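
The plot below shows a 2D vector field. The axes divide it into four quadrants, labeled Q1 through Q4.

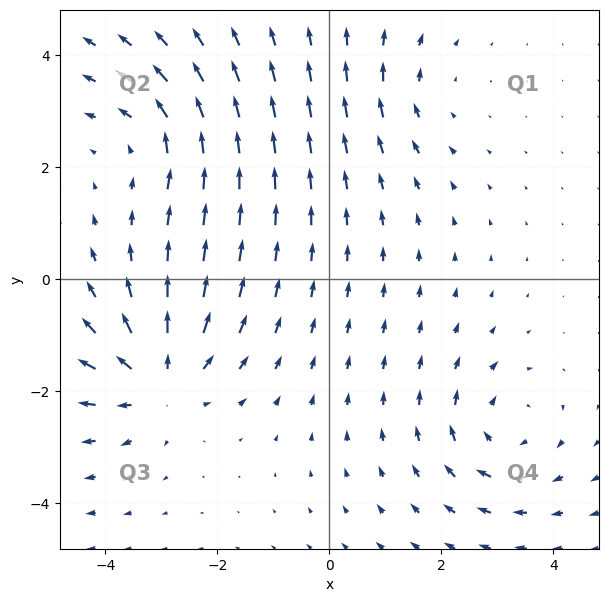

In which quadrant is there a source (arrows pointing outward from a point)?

The source sits at approximately (-3.0, -1.8), which lies in quadrant Q3. The divergence there is about +5, positive as expected for a source.

Q3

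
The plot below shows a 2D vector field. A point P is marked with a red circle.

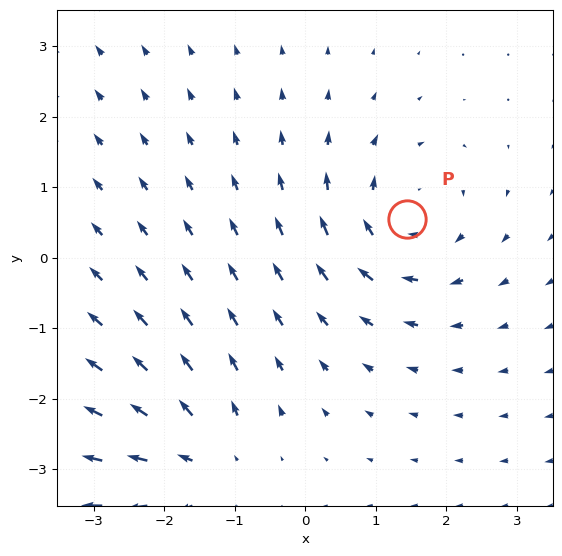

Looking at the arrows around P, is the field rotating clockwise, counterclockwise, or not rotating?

clockwise

Near P at (1.4, 0.5) the arrows circulate clockwise. The curl (z-component) there is about -4; negative curl means clockwise rotation.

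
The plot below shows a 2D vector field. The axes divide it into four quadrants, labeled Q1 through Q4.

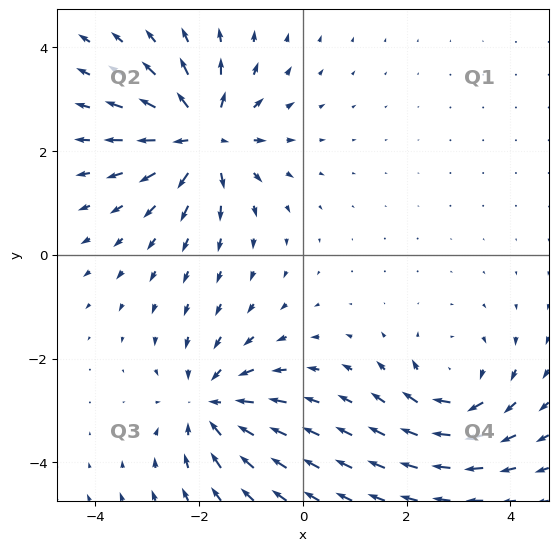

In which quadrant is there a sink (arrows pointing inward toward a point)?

Q3

The sink sits at approximately (-1.8, -2.9), which lies in quadrant Q3. The divergence there is about -4, negative as expected for a sink.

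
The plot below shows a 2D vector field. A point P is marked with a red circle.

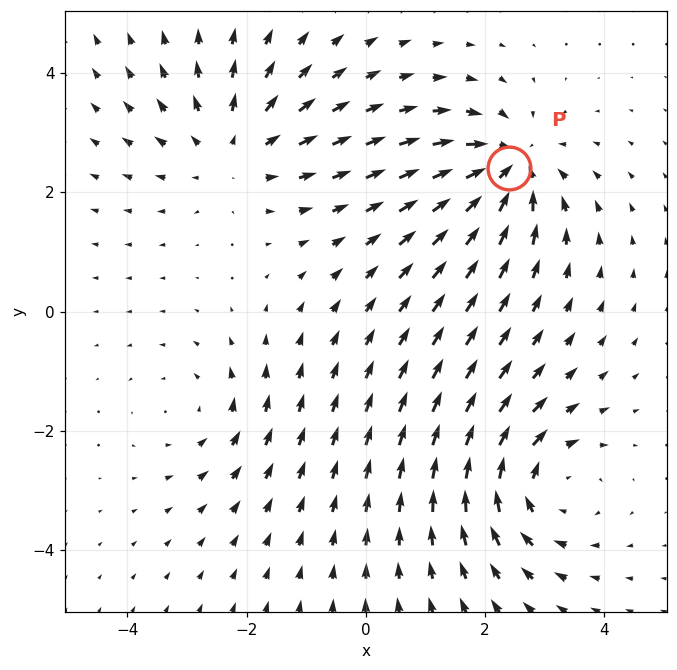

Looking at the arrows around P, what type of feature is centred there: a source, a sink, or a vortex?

sink

At P (2.4, 2.4) the arrows converge inward. Divergence about -6, curl ≈0 — negative divergence with near-zero curl is a sink.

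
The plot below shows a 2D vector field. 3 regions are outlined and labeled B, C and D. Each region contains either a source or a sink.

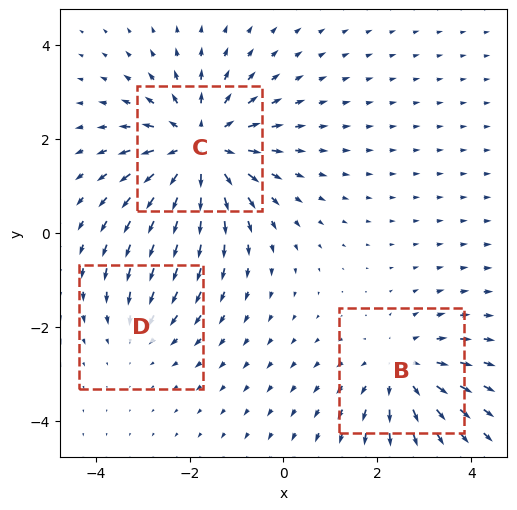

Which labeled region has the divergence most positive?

Divergence at each region's feature centre — B: about +3, C: about +4, D: about -2. Region C is most positive.

C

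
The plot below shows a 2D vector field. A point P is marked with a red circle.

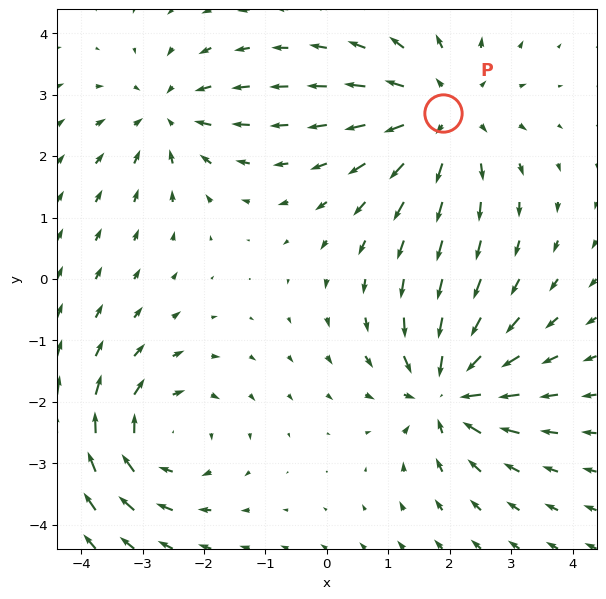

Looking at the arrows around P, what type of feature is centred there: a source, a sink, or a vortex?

source

At P (1.9, 2.7) the arrows spread outward. Divergence about +4, curl ≈0 — positive divergence with near-zero curl is a source.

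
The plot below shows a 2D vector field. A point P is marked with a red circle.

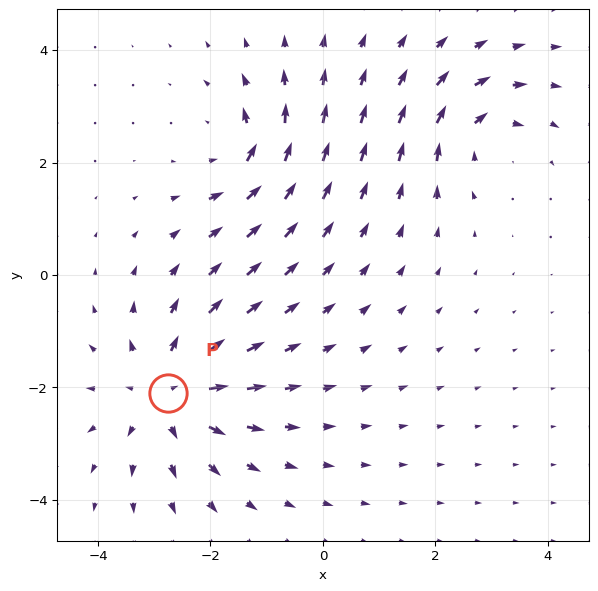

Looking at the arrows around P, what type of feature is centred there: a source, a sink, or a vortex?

At P (-2.8, -2.1) the arrows spread outward. Divergence about +4, curl ≈0 — positive divergence with near-zero curl is a source.

source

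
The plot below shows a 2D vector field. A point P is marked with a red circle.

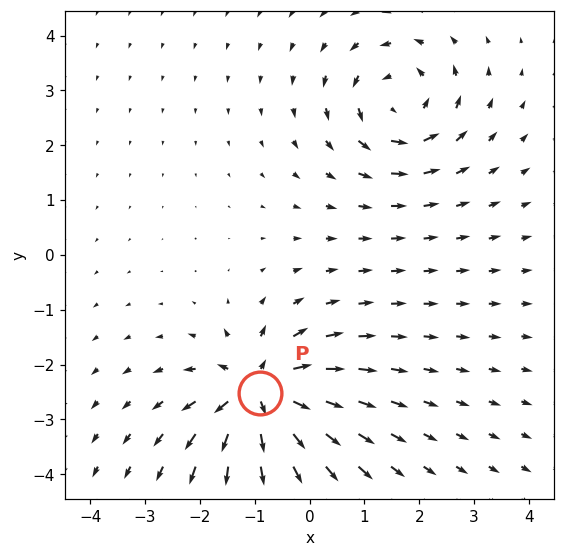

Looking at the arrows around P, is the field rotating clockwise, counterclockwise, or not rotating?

Near P at (-0.9, -2.5) the arrows show no circulation. The curl there is ≈0.

not rotating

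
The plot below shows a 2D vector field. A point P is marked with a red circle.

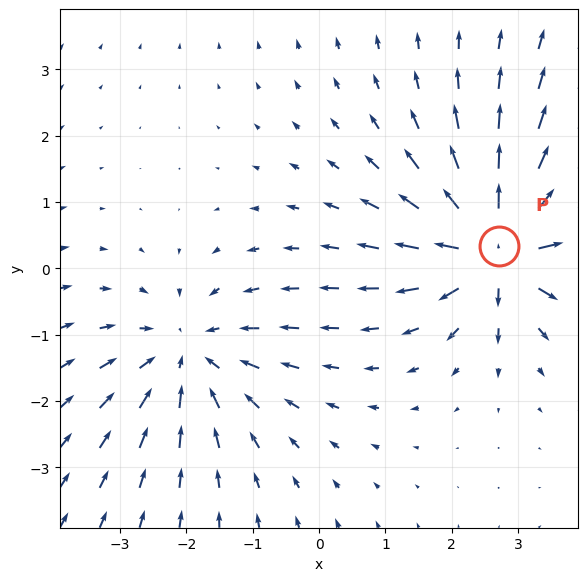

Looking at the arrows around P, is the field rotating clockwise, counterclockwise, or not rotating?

Near P at (2.7, 0.3) the arrows show no circulation. The curl there is ≈0.

not rotating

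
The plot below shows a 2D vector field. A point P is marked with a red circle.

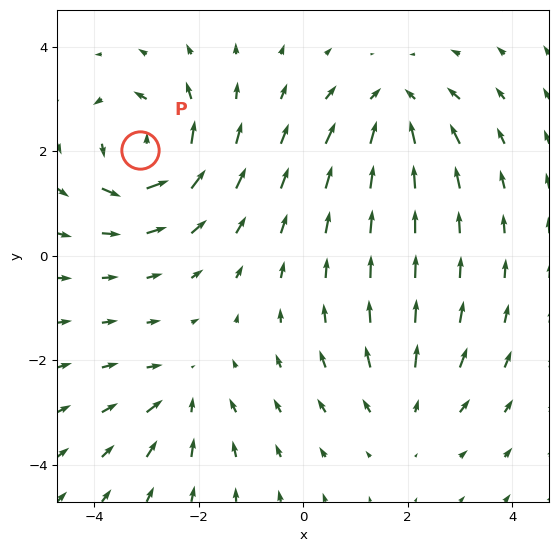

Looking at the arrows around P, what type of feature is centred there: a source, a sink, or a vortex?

vortex

At P (-3.1, 2.0) the arrows circulate counterclockwise. Divergence ≈0, curl about +7 — near-zero divergence with nonzero curl is a vortex.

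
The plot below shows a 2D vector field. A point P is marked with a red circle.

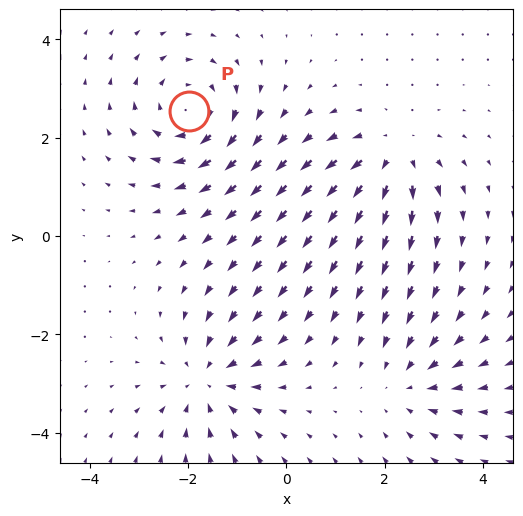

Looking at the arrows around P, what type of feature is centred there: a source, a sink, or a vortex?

vortex

At P (-2.0, 2.5) the arrows circulate clockwise. Divergence ≈0, curl about -5 — near-zero divergence with nonzero curl is a vortex.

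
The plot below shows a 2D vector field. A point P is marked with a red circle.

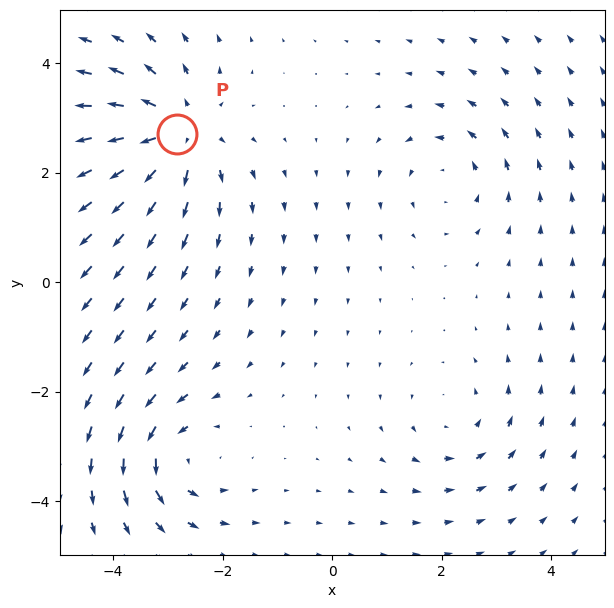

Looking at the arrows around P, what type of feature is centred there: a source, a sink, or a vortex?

At P (-2.8, 2.7) the arrows spread outward. Divergence about +5, curl ≈0 — positive divergence with near-zero curl is a source.

source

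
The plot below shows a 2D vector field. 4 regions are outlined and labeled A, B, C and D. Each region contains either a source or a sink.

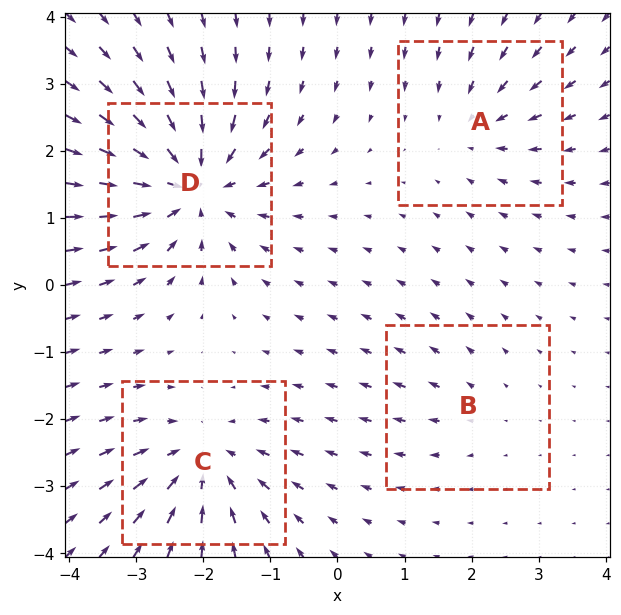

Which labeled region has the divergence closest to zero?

Divergence at each region's feature centre — A: about -4, B: about +2, C: about -5, D: about -8. Region B is closest to zero.

B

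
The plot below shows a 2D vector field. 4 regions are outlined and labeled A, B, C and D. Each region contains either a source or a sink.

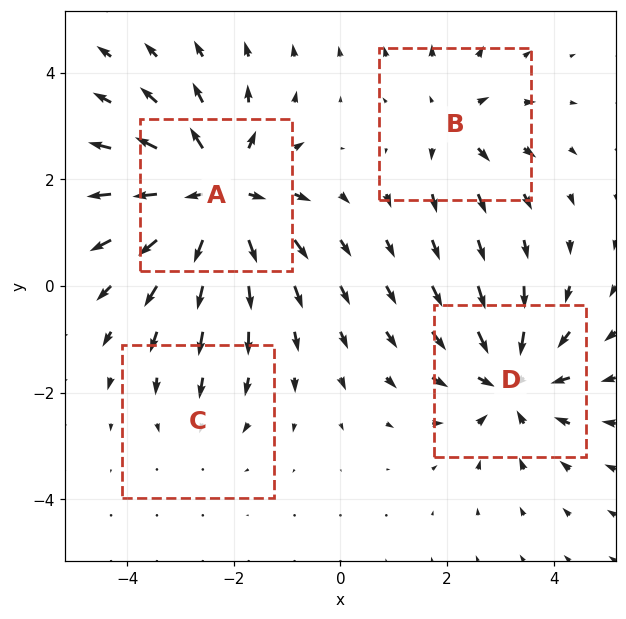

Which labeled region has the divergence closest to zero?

C

Divergence at each region's feature centre — A: about +7, B: about +3, C: about -2, D: about -5. Region C is closest to zero.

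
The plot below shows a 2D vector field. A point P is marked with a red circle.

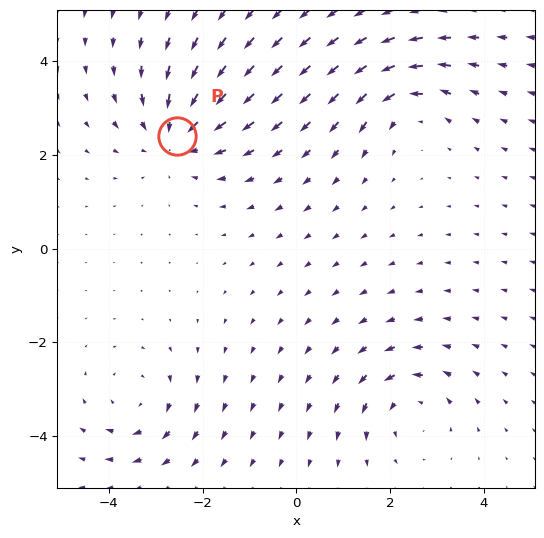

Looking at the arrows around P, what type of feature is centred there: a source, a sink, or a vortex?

At P (-2.5, 2.4) the arrows converge inward. Divergence about -4, curl ≈0 — negative divergence with near-zero curl is a sink.

sink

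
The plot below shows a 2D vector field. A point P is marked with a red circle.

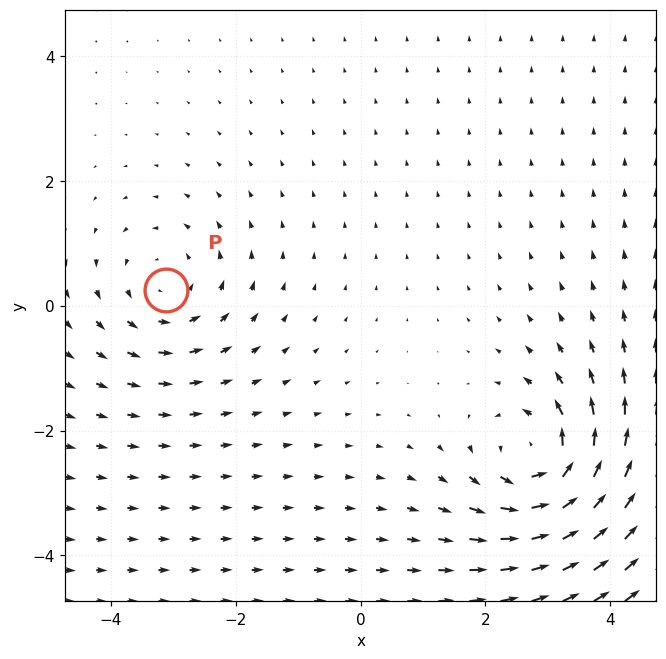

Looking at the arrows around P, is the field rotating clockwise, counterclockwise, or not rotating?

Near P at (-3.1, 0.3) the arrows circulate counterclockwise. The curl (z-component) there is about +3; positive curl means counterclockwise rotation.

counterclockwise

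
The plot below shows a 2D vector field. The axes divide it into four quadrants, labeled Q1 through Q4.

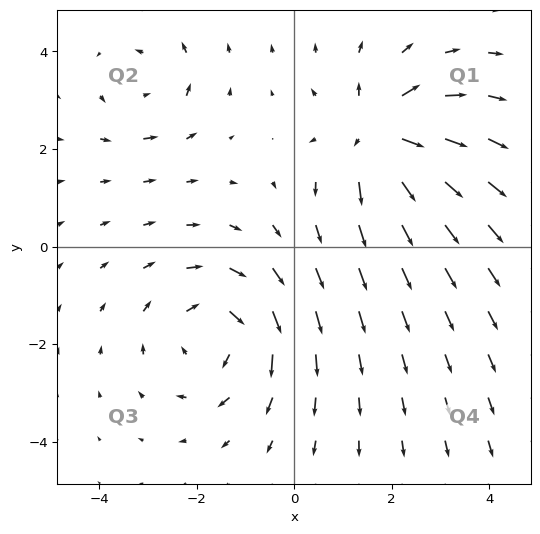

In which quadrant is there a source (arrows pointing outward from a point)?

Q1

The source sits at approximately (1.7, 2.3), which lies in quadrant Q1. The divergence there is about +6, positive as expected for a source.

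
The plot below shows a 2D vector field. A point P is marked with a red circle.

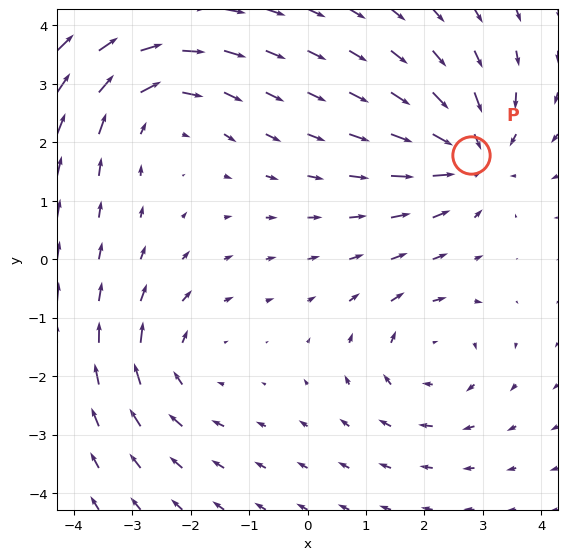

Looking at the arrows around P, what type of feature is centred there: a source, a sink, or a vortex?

sink

At P (2.8, 1.8) the arrows converge inward. Divergence about -5, curl ≈0 — negative divergence with near-zero curl is a sink.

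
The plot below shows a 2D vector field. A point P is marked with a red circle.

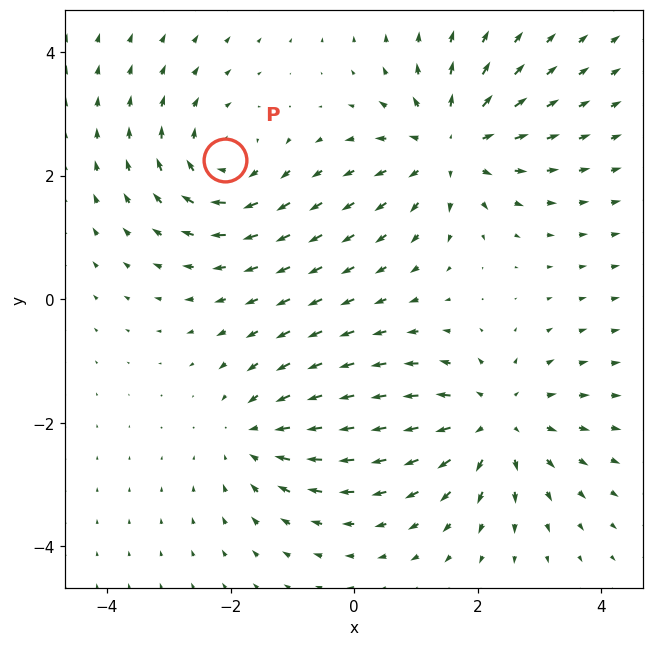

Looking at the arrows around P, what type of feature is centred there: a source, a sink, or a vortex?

At P (-2.1, 2.2) the arrows circulate clockwise. Divergence ≈0, curl about -4 — near-zero divergence with nonzero curl is a vortex.

vortex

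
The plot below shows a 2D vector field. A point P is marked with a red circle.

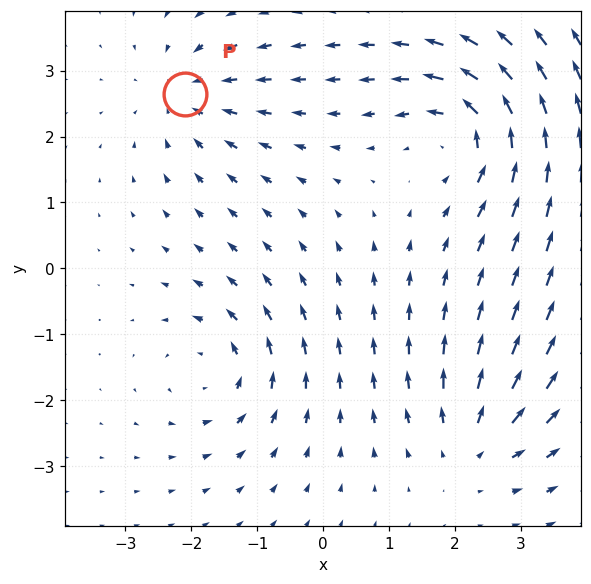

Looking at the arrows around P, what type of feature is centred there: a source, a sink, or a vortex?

sink

At P (-2.1, 2.6) the arrows converge inward. Divergence about -3, curl ≈0 — negative divergence with near-zero curl is a sink.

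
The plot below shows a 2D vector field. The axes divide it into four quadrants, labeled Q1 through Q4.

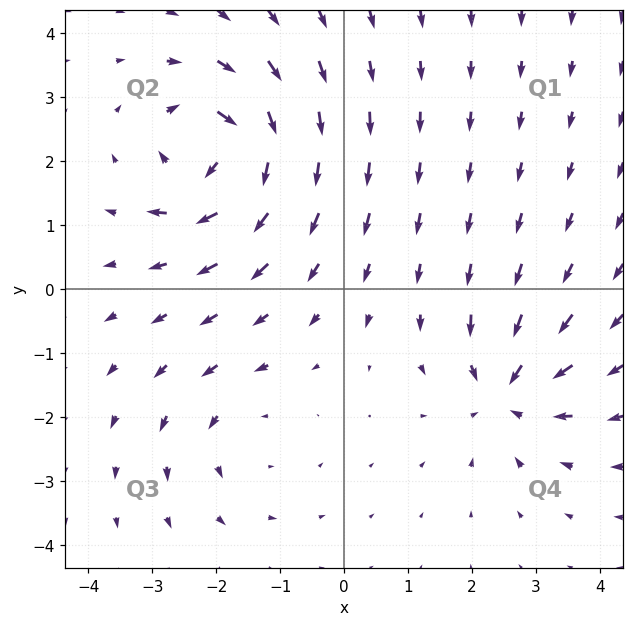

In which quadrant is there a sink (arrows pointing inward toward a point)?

The sink sits at approximately (2.6, -1.6), which lies in quadrant Q4. The divergence there is about -4, negative as expected for a sink.

Q4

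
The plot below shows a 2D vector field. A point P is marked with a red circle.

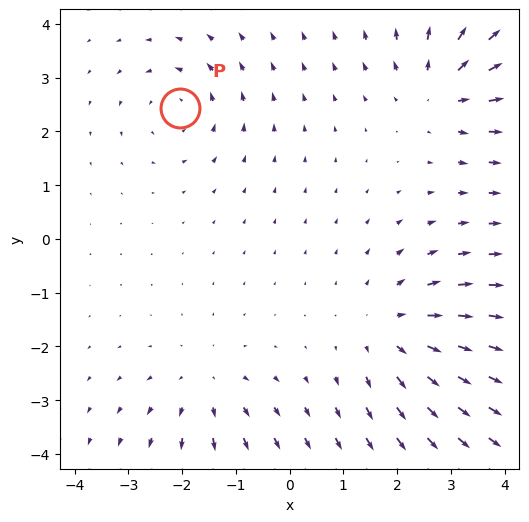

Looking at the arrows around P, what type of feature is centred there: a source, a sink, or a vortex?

vortex

At P (-2.0, 2.4) the arrows circulate counterclockwise. Divergence ≈0, curl about +3 — near-zero divergence with nonzero curl is a vortex.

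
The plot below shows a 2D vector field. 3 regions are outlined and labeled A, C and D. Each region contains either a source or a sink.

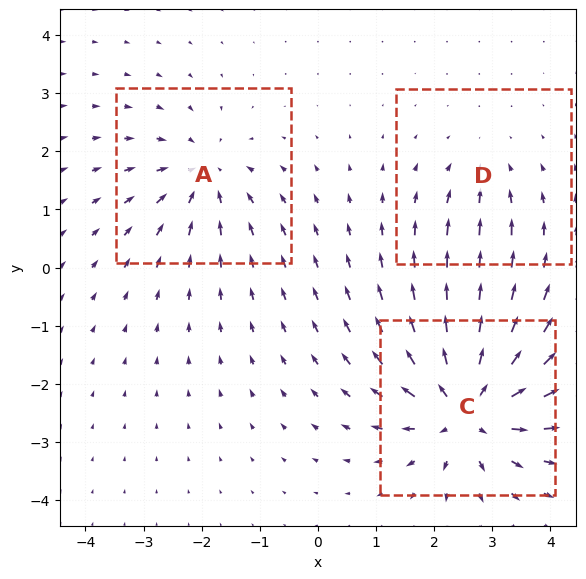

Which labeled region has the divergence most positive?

C

Divergence at each region's feature centre — A: about -3, C: about +6, D: about -2. Region C is most positive.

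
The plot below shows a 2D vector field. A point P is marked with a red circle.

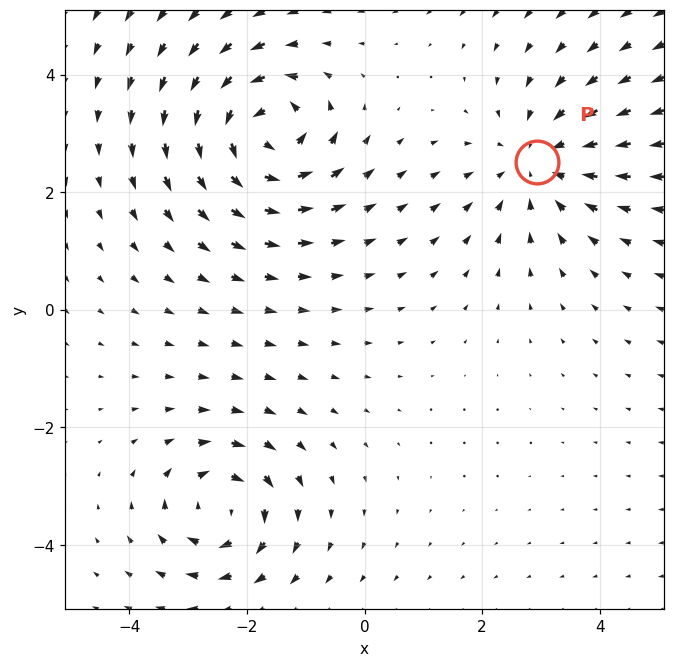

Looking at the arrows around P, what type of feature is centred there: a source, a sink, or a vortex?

sink

At P (2.9, 2.5) the arrows converge inward. Divergence about -3, curl ≈0 — negative divergence with near-zero curl is a sink.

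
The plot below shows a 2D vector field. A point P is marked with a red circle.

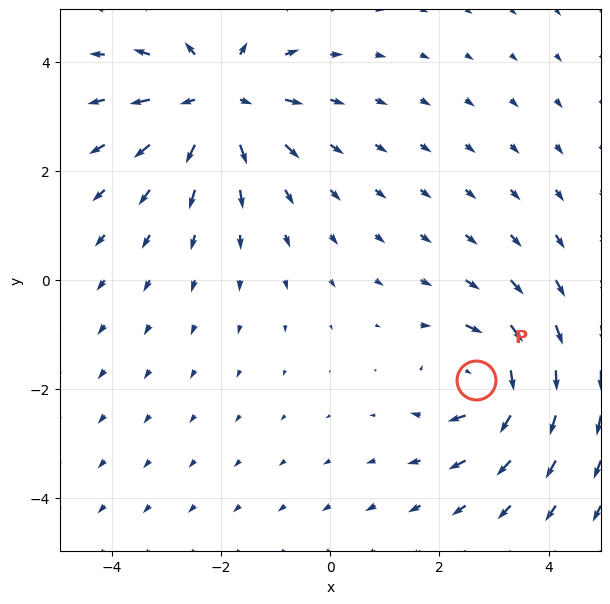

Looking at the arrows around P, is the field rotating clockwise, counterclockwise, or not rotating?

clockwise

Near P at (2.7, -1.8) the arrows circulate clockwise. The curl (z-component) there is about -5; negative curl means clockwise rotation.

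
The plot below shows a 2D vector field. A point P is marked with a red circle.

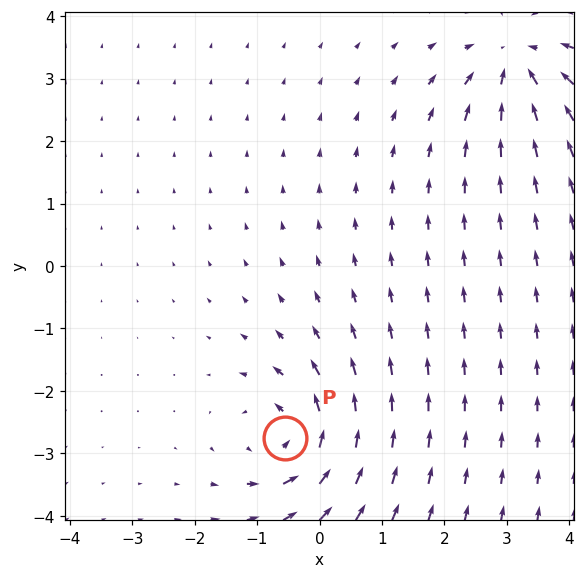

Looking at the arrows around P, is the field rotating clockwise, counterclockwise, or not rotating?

Near P at (-0.5, -2.8) the arrows circulate counterclockwise. The curl (z-component) there is about +6; positive curl means counterclockwise rotation.

counterclockwise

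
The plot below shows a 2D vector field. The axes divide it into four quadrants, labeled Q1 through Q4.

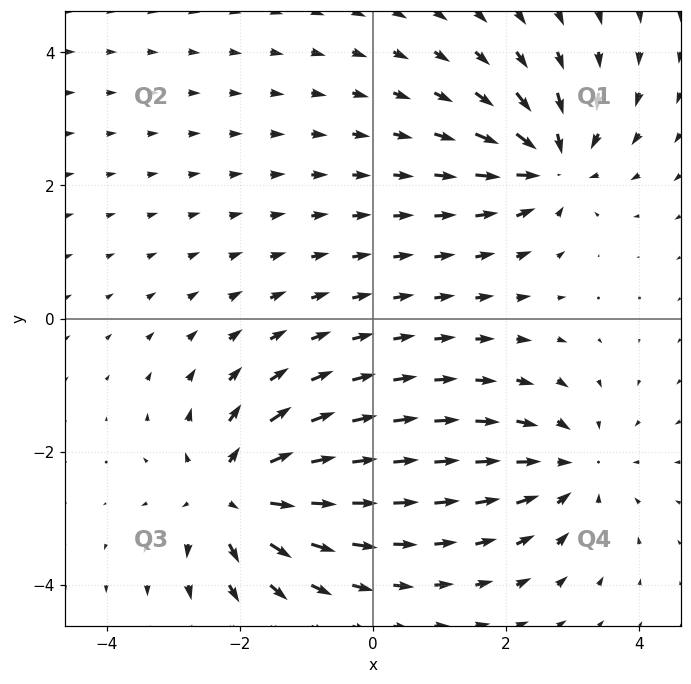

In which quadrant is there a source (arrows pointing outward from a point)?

The source sits at approximately (-2.1, -2.6), which lies in quadrant Q3. The divergence there is about +6, positive as expected for a source.

Q3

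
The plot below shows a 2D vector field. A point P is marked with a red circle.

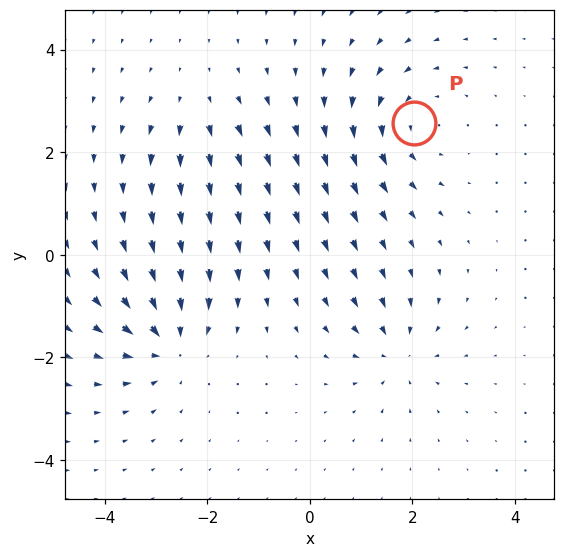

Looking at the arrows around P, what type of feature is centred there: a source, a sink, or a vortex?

vortex

At P (2.0, 2.6) the arrows circulate counterclockwise. Divergence ≈0, curl about +4 — near-zero divergence with nonzero curl is a vortex.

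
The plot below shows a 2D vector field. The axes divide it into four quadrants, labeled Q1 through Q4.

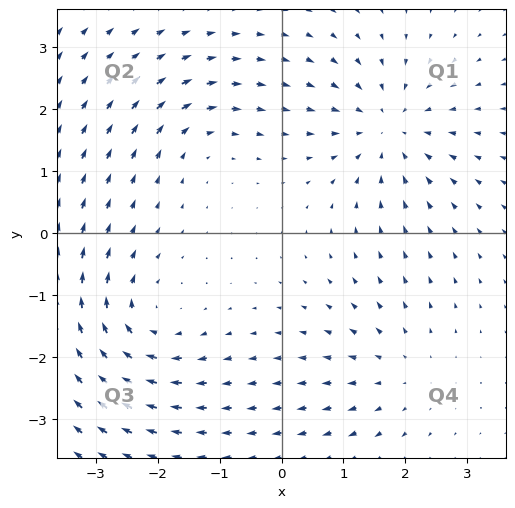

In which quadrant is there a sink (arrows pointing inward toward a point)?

Q1

The sink sits at approximately (1.7, 1.7), which lies in quadrant Q1. The divergence there is about -5, negative as expected for a sink.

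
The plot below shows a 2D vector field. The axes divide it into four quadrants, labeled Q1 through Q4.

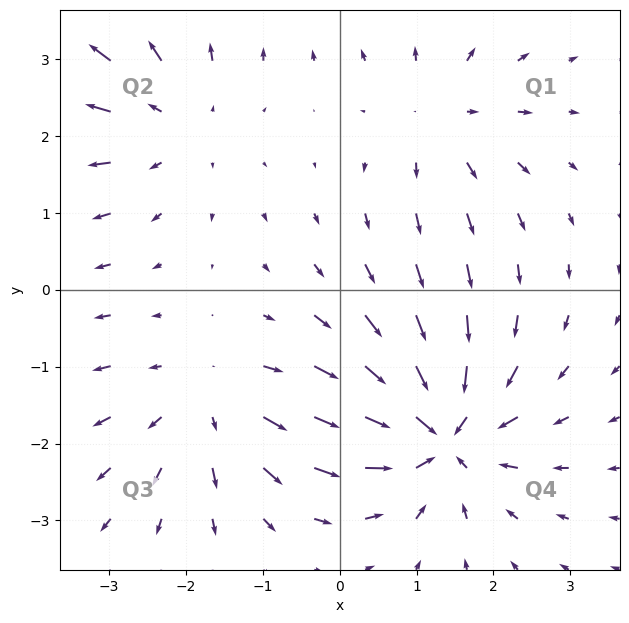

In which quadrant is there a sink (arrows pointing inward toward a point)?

The sink sits at approximately (1.3, -1.9), which lies in quadrant Q4. The divergence there is about -6, negative as expected for a sink.

Q4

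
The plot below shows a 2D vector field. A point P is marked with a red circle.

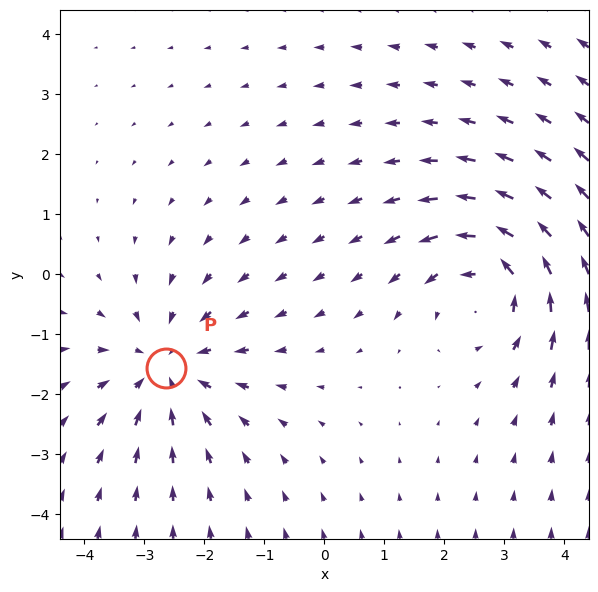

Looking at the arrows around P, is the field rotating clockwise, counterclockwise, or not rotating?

Near P at (-2.6, -1.6) the arrows show no circulation. The curl there is ≈0.

not rotating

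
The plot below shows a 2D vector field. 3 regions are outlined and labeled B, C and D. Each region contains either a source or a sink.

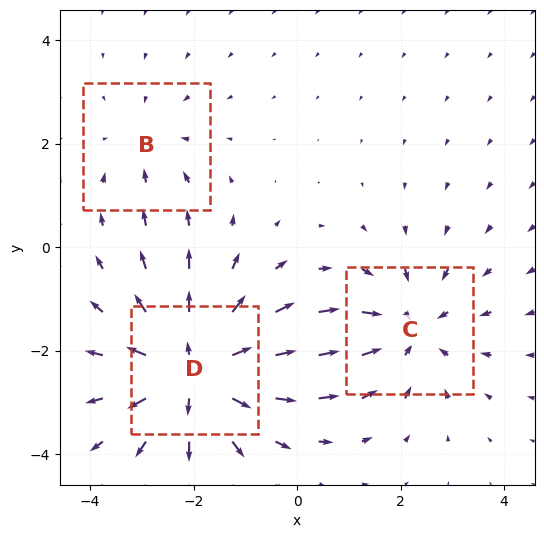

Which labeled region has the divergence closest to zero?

Divergence at each region's feature centre — B: about -2, C: about -3, D: about +4. Region B is closest to zero.

B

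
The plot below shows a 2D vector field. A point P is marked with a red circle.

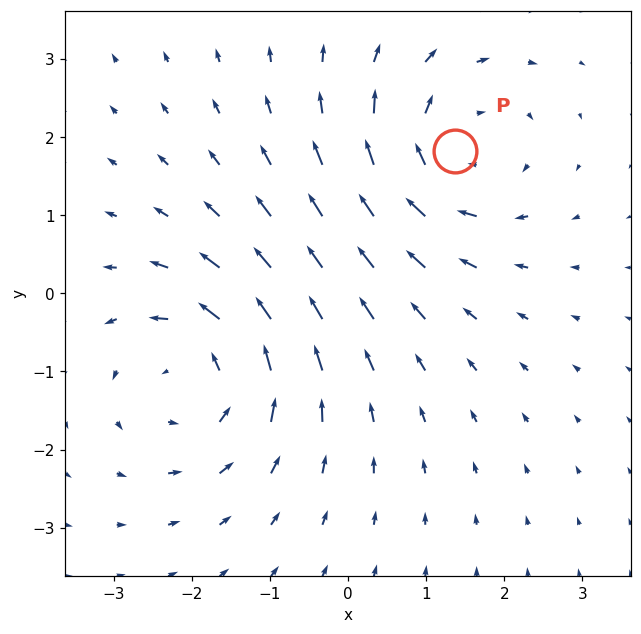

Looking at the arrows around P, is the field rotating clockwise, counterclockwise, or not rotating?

Near P at (1.4, 1.8) the arrows circulate clockwise. The curl (z-component) there is about -4; negative curl means clockwise rotation.

clockwise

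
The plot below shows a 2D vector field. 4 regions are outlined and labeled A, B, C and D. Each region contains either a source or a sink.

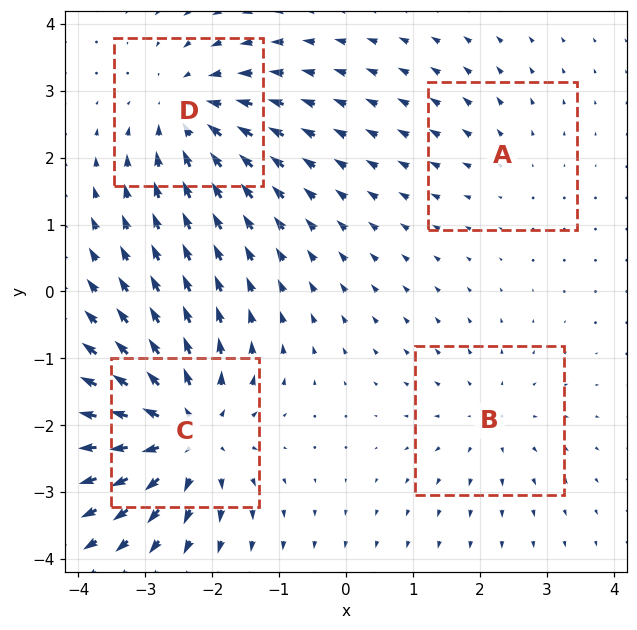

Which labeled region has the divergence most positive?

C

Divergence at each region's feature centre — A: about +2, B: about +3, C: about +8, D: about -5. Region C is most positive.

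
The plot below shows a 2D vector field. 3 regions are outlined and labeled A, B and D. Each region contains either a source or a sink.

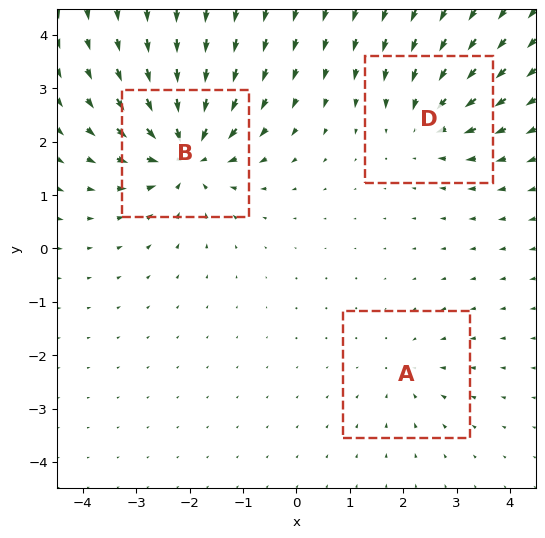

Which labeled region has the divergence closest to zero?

Divergence at each region's feature centre — A: about -2, B: about -6, D: about -4. Region A is closest to zero.

A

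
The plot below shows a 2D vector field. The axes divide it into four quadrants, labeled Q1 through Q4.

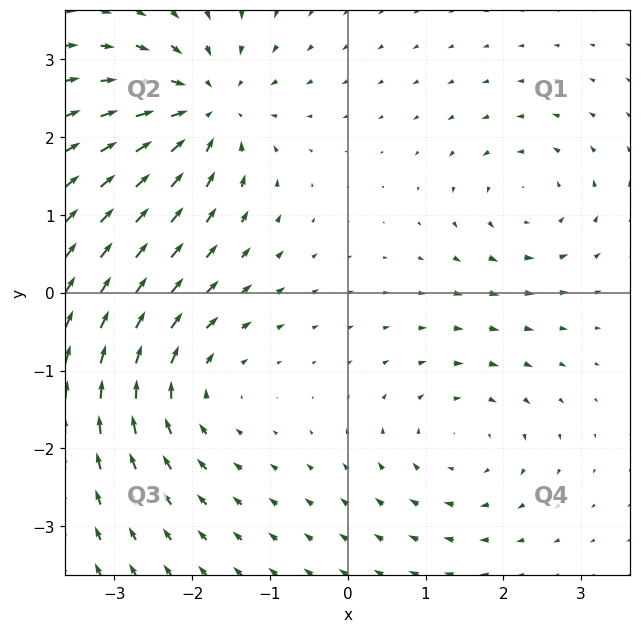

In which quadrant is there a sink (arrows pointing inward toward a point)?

Q2

The sink sits at approximately (-1.8, 2.4), which lies in quadrant Q2. The divergence there is about -5, negative as expected for a sink.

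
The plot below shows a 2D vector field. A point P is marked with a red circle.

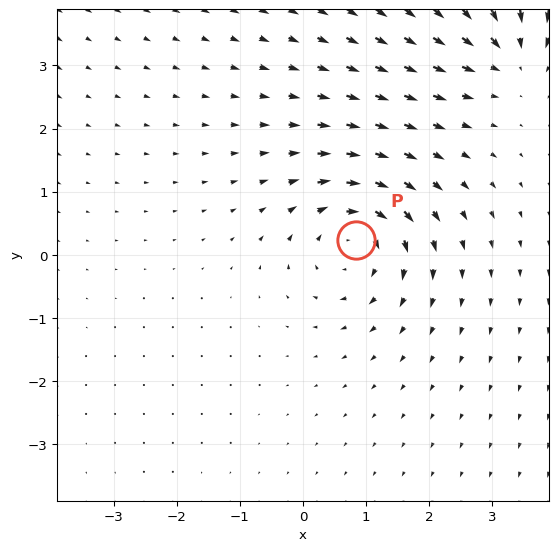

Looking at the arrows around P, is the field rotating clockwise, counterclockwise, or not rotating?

Near P at (0.8, 0.2) the arrows circulate clockwise. The curl (z-component) there is about -4; negative curl means clockwise rotation.

clockwise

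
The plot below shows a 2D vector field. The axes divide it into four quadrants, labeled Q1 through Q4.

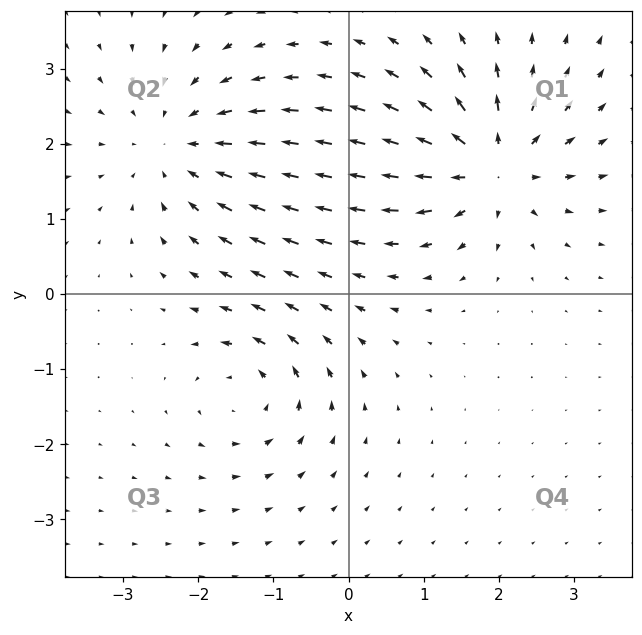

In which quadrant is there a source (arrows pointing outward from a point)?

Q1

The source sits at approximately (1.9, 1.7), which lies in quadrant Q1. The divergence there is about +7, positive as expected for a source.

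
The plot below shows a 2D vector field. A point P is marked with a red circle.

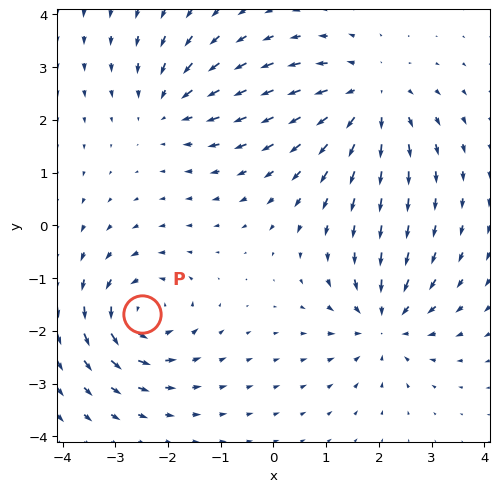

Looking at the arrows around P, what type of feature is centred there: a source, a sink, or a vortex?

vortex

At P (-2.5, -1.7) the arrows circulate counterclockwise. Divergence ≈0, curl about +6 — near-zero divergence with nonzero curl is a vortex.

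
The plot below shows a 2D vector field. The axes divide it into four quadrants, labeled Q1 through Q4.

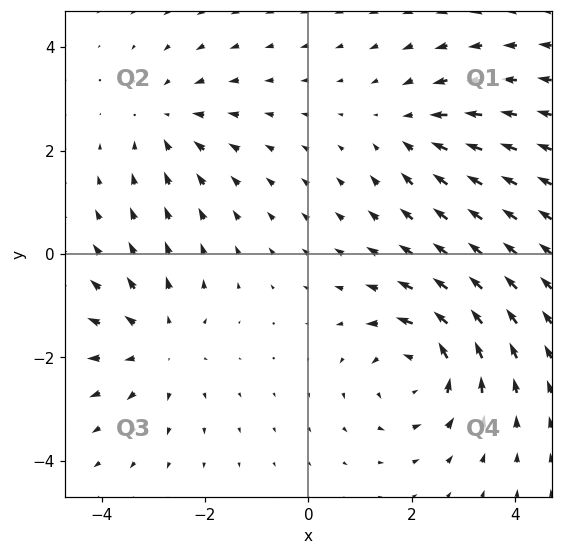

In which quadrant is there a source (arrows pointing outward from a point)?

The source sits at approximately (-2.9, -1.7), which lies in quadrant Q3. The divergence there is about +3, positive as expected for a source.

Q3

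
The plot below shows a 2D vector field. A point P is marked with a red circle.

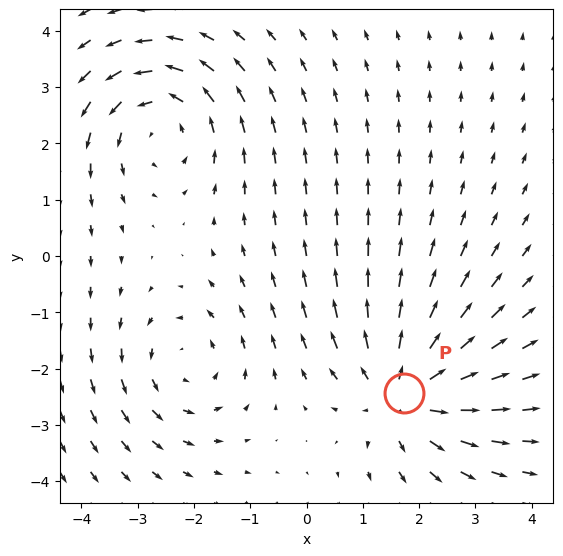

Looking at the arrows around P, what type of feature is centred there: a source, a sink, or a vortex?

At P (1.7, -2.4) the arrows spread outward. Divergence about +5, curl ≈0 — positive divergence with near-zero curl is a source.

source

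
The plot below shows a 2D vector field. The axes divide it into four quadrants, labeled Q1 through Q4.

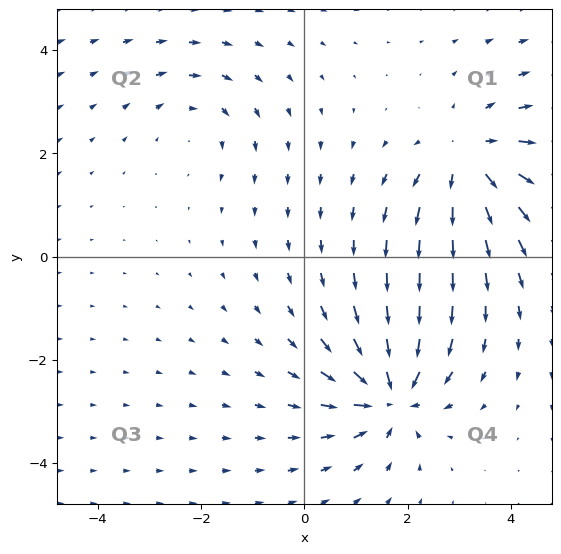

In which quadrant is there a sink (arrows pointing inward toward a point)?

Q4

The sink sits at approximately (1.7, -2.7), which lies in quadrant Q4. The divergence there is about -7, negative as expected for a sink.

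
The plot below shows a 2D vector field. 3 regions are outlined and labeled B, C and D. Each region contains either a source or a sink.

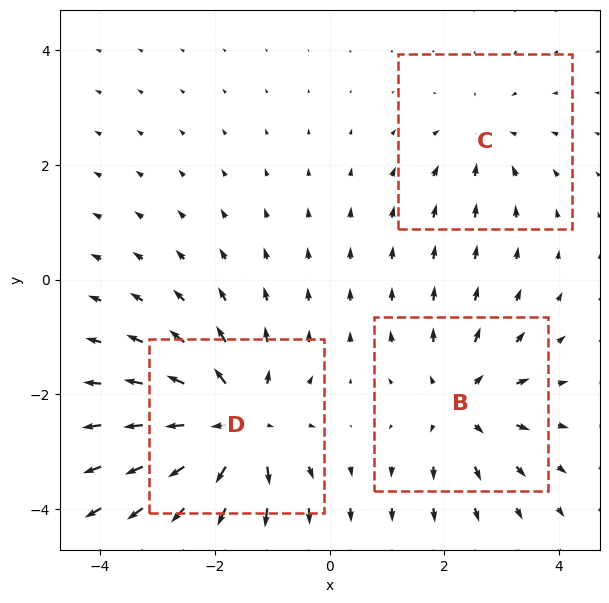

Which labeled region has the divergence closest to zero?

Divergence at each region's feature centre — B: about +3, C: about -2, D: about +5. Region C is closest to zero.

C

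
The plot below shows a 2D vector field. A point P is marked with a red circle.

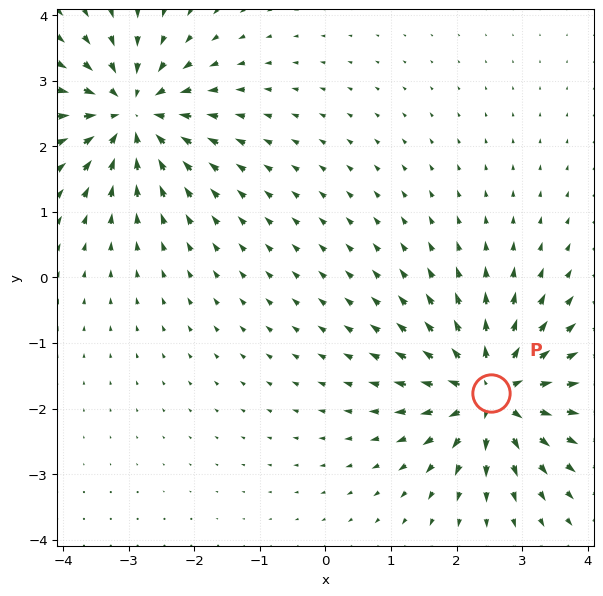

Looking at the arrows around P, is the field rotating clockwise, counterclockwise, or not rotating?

not rotating

Near P at (2.5, -1.8) the arrows show no circulation. The curl there is ≈0.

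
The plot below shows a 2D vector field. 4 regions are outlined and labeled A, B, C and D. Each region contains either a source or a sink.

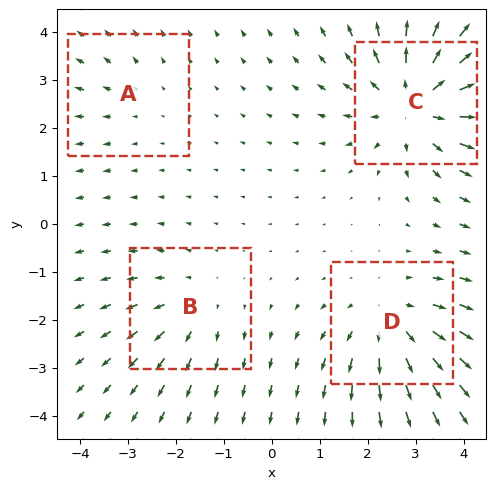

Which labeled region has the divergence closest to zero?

A

Divergence at each region's feature centre — A: about +2, B: about +3, C: about +6, D: about +4. Region A is closest to zero.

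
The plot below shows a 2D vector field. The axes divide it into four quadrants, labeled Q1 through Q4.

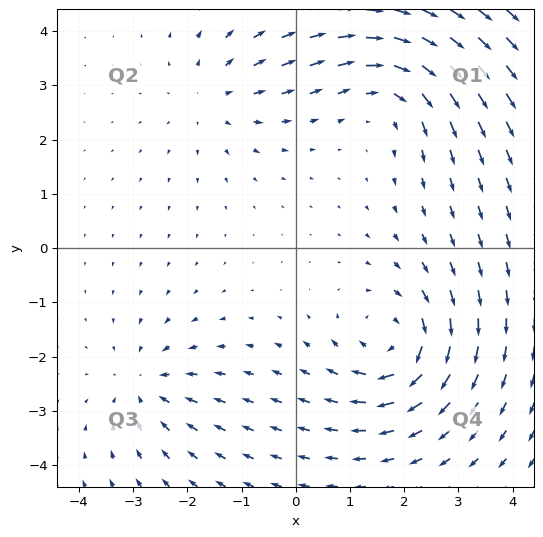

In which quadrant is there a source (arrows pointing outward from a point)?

The source sits at approximately (-1.5, 2.8), which lies in quadrant Q2. The divergence there is about +3, positive as expected for a source.

Q2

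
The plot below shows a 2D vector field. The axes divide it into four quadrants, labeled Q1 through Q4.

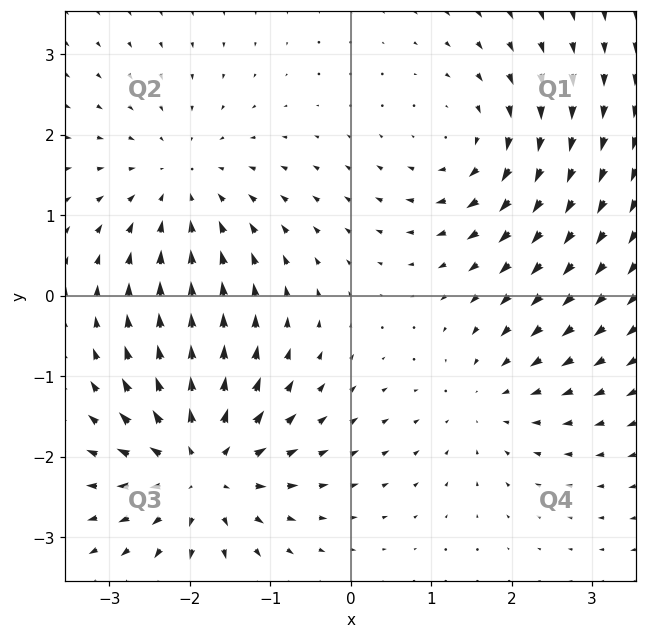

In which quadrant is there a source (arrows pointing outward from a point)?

The source sits at approximately (-1.8, -2.1), which lies in quadrant Q3. The divergence there is about +6, positive as expected for a source.

Q3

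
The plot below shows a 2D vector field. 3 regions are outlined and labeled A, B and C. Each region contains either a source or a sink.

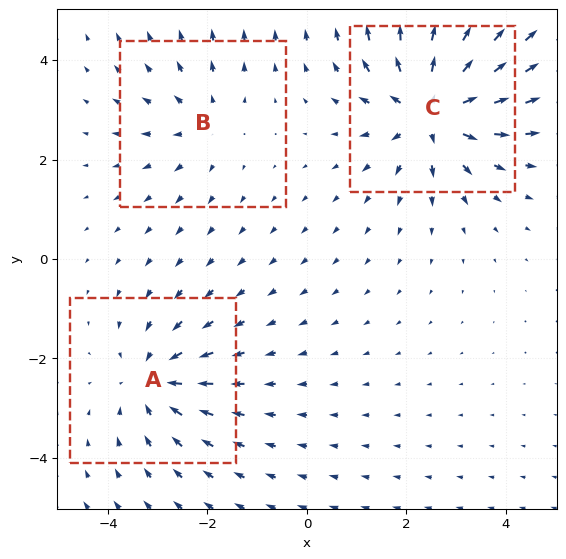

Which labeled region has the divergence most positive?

Divergence at each region's feature centre — A: about -3, B: about +2, C: about +5. Region C is most positive.

C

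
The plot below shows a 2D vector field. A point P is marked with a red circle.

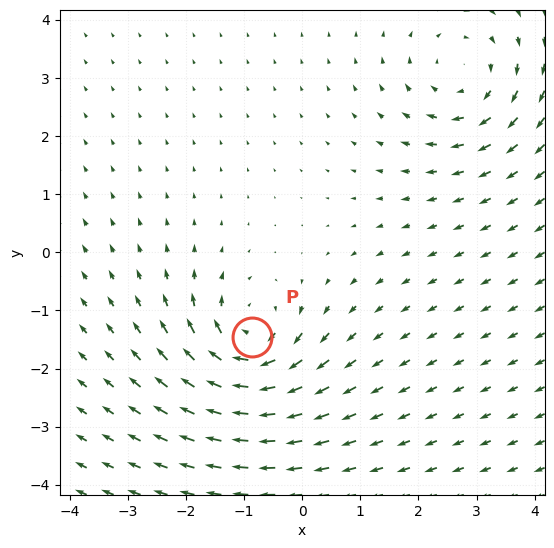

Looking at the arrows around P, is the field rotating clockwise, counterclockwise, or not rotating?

Near P at (-0.9, -1.4) the arrows circulate clockwise. The curl (z-component) there is about -5; negative curl means clockwise rotation.

clockwise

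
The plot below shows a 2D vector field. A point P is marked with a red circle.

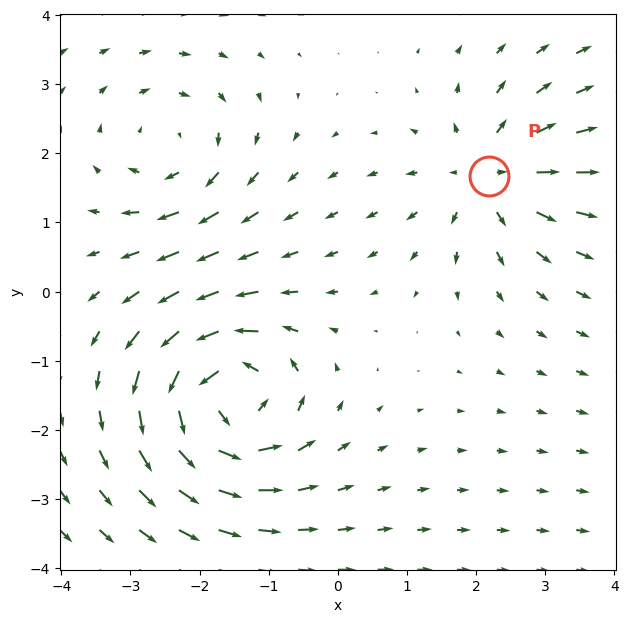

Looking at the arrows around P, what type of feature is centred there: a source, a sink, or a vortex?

source

At P (2.2, 1.7) the arrows spread outward. Divergence about +3, curl ≈0 — positive divergence with near-zero curl is a source.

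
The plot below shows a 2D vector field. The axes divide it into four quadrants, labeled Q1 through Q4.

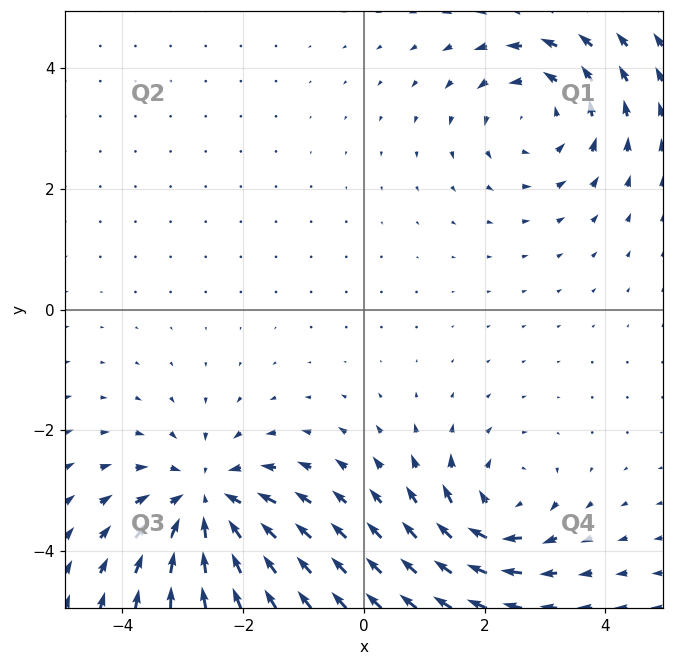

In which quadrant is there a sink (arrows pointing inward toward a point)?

The sink sits at approximately (-2.6, -3.2), which lies in quadrant Q3. The divergence there is about -5, negative as expected for a sink.

Q3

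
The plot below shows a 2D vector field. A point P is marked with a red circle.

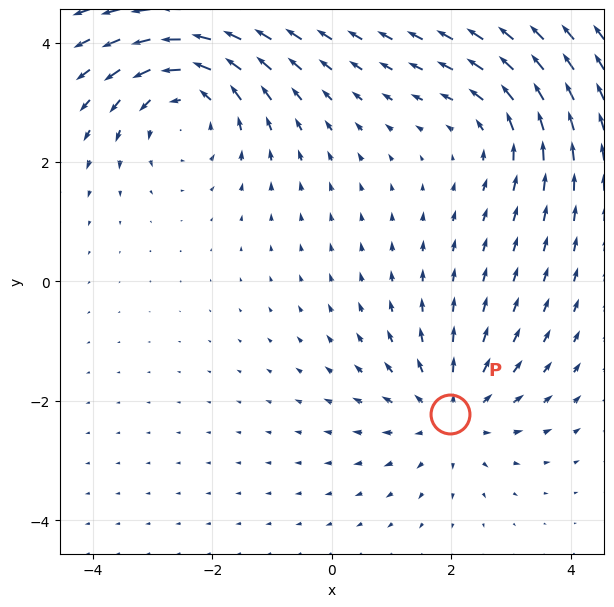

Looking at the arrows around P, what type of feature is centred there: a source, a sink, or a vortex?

source

At P (2.0, -2.2) the arrows spread outward. Divergence about +4, curl ≈0 — positive divergence with near-zero curl is a source.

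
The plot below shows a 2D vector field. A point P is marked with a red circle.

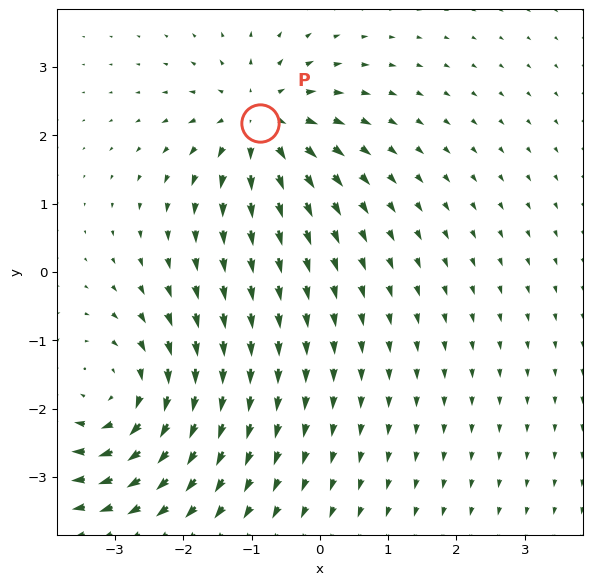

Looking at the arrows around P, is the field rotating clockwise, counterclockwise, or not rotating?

not rotating

Near P at (-0.9, 2.2) the arrows show no circulation. The curl there is ≈0.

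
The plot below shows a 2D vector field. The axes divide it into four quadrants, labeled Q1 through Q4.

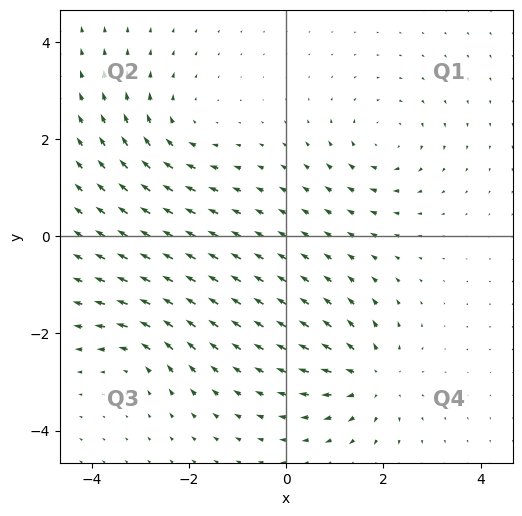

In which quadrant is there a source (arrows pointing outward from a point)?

The source sits at approximately (1.8, -2.9), which lies in quadrant Q4. The divergence there is about +4, positive as expected for a source.

Q4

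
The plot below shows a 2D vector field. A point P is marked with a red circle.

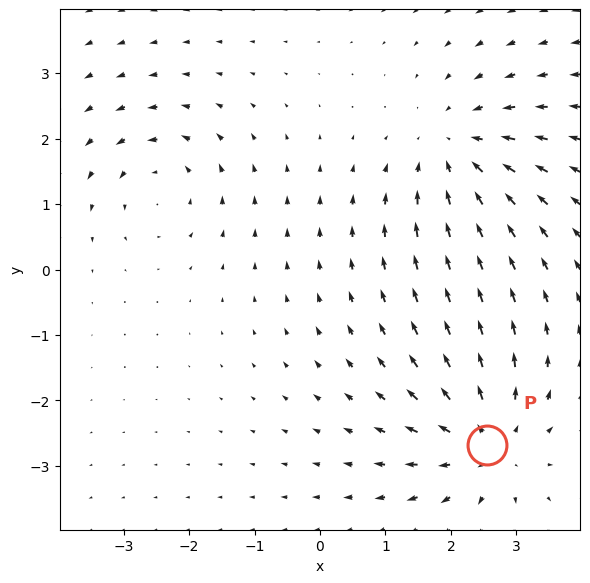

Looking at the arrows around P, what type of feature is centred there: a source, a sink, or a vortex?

source

At P (2.6, -2.7) the arrows spread outward. Divergence about +4, curl ≈0 — positive divergence with near-zero curl is a source.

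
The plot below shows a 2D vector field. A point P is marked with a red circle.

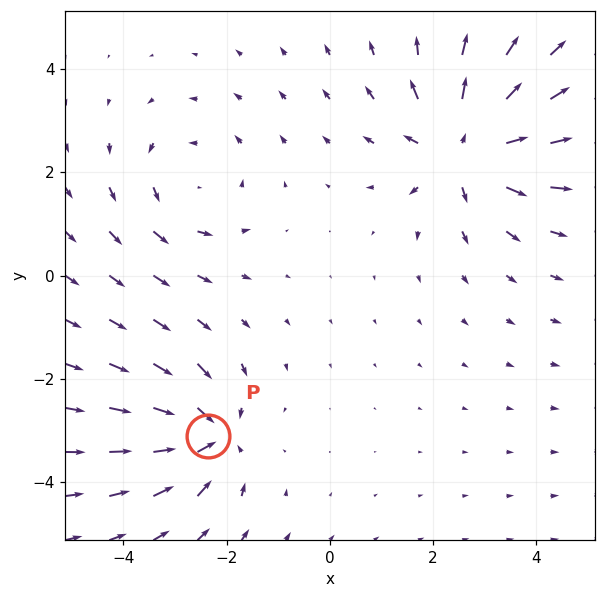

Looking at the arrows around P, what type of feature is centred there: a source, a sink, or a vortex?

sink

At P (-2.4, -3.1) the arrows converge inward. Divergence about -5, curl ≈0 — negative divergence with near-zero curl is a sink.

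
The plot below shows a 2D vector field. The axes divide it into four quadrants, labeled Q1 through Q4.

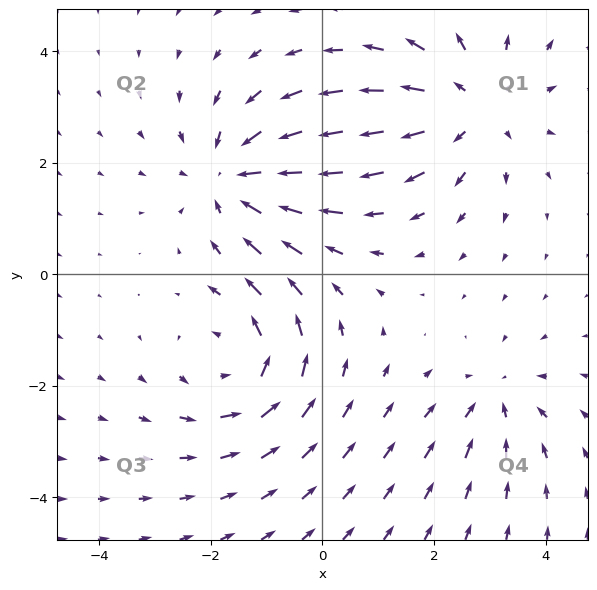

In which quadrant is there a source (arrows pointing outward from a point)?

The source sits at approximately (2.7, 3.0), which lies in quadrant Q1. The divergence there is about +4, positive as expected for a source.

Q1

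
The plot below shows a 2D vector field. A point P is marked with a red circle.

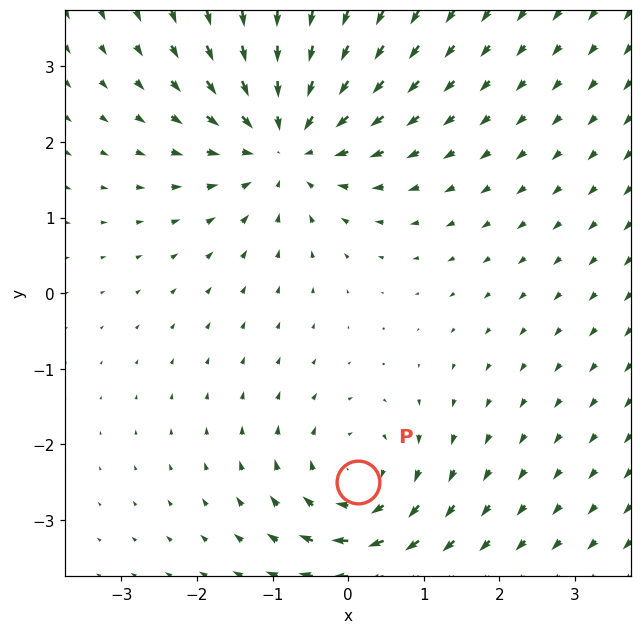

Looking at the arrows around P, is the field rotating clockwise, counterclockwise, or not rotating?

Near P at (0.1, -2.5) the arrows circulate clockwise. The curl (z-component) there is about -4; negative curl means clockwise rotation.

clockwise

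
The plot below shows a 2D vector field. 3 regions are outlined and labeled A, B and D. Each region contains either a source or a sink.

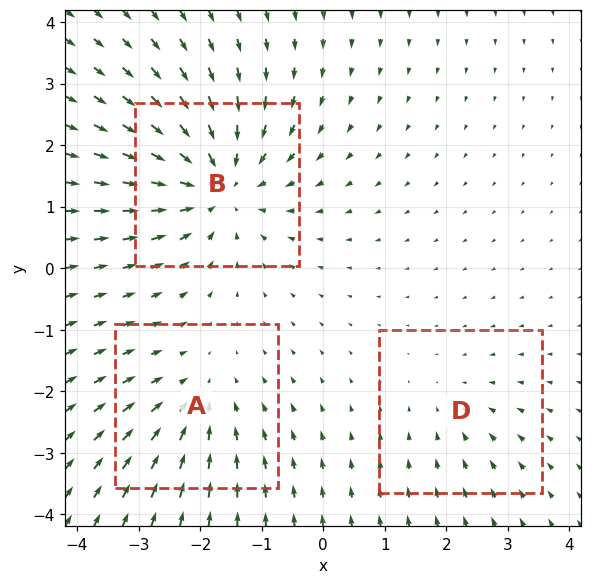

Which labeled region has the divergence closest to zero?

D

Divergence at each region's feature centre — A: about -3, B: about -5, D: about -2. Region D is closest to zero.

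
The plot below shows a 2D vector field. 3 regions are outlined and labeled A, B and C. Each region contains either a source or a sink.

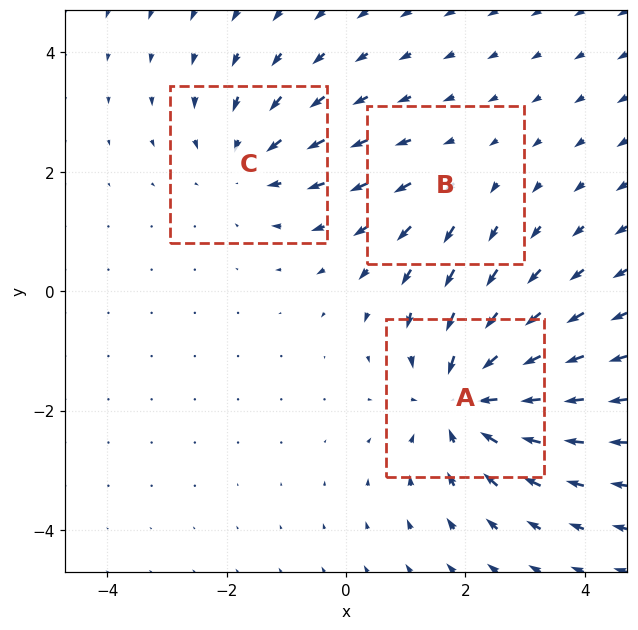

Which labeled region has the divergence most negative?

Divergence at each region's feature centre — A: about -4, B: about +2, C: about -3. Region A is most negative.

A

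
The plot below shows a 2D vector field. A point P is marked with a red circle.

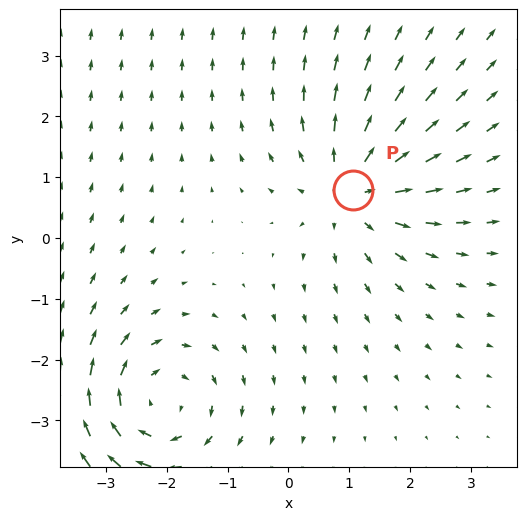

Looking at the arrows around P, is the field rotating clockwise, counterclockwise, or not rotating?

Near P at (1.1, 0.8) the arrows show no circulation. The curl there is ≈0.

not rotating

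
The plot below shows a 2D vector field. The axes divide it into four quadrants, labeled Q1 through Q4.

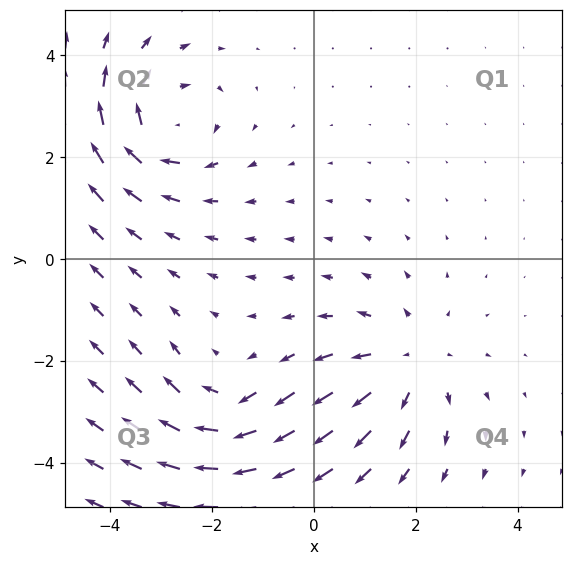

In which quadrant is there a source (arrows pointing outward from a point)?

The source sits at approximately (1.8, -2.0), which lies in quadrant Q4. The divergence there is about +4, positive as expected for a source.

Q4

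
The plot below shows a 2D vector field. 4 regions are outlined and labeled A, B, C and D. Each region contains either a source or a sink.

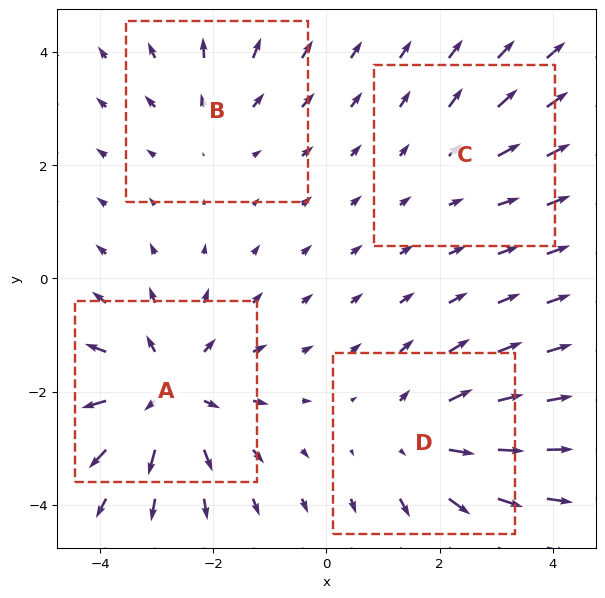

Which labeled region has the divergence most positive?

Divergence at each region's feature centre — A: about +6, B: about +3, C: about +2, D: about +4. Region A is most positive.

A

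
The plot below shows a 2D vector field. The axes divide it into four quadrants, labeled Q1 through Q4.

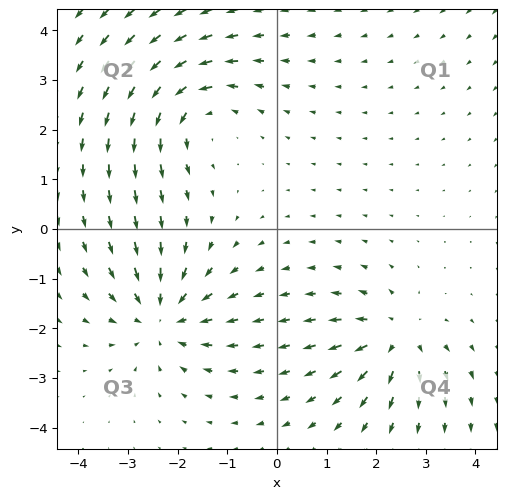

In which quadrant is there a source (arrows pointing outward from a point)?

The source sits at approximately (2.4, -2.2), which lies in quadrant Q4. The divergence there is about +3, positive as expected for a source.

Q4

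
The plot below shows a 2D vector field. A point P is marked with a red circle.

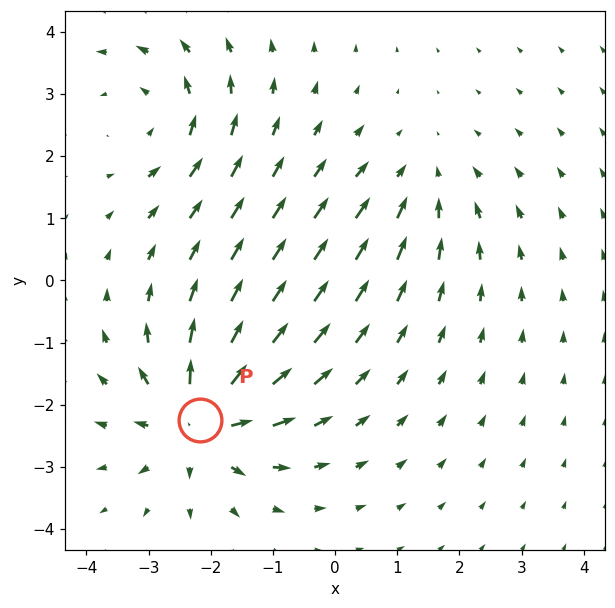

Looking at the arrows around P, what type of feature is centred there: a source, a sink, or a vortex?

At P (-2.2, -2.3) the arrows spread outward. Divergence about +6, curl ≈0 — positive divergence with near-zero curl is a source.

source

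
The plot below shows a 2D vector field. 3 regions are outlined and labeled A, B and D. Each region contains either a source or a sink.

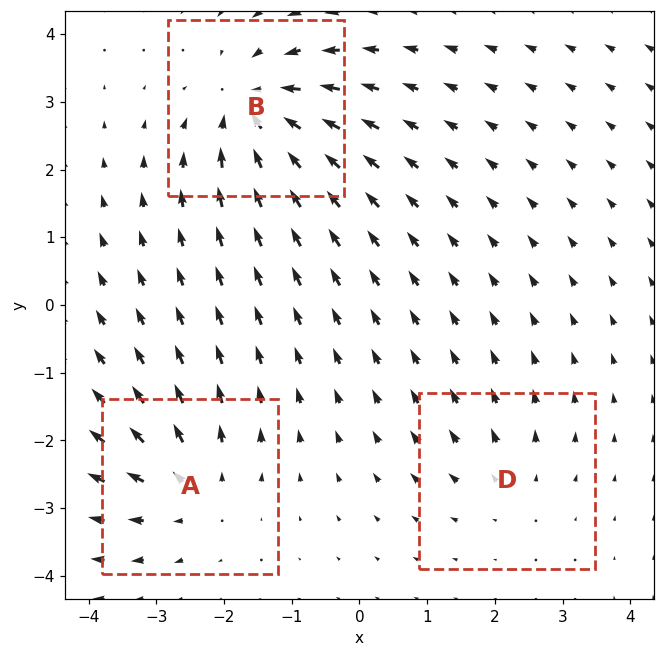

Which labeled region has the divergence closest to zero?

D

Divergence at each region's feature centre — A: about +4, B: about -5, D: about +2. Region D is closest to zero.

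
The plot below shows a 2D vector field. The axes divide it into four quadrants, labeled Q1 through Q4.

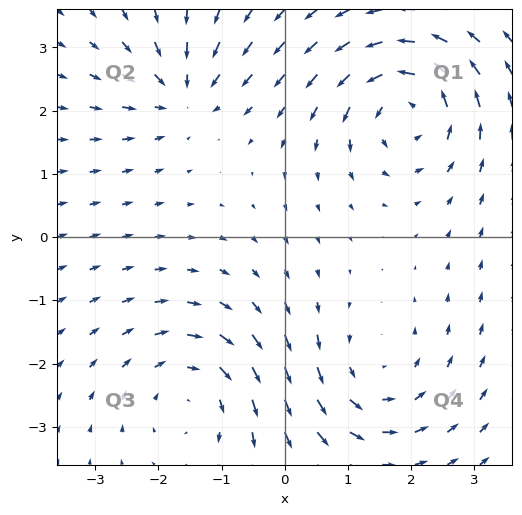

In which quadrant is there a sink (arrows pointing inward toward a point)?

The sink sits at approximately (-1.6, 2.3), which lies in quadrant Q2. The divergence there is about -4, negative as expected for a sink.

Q2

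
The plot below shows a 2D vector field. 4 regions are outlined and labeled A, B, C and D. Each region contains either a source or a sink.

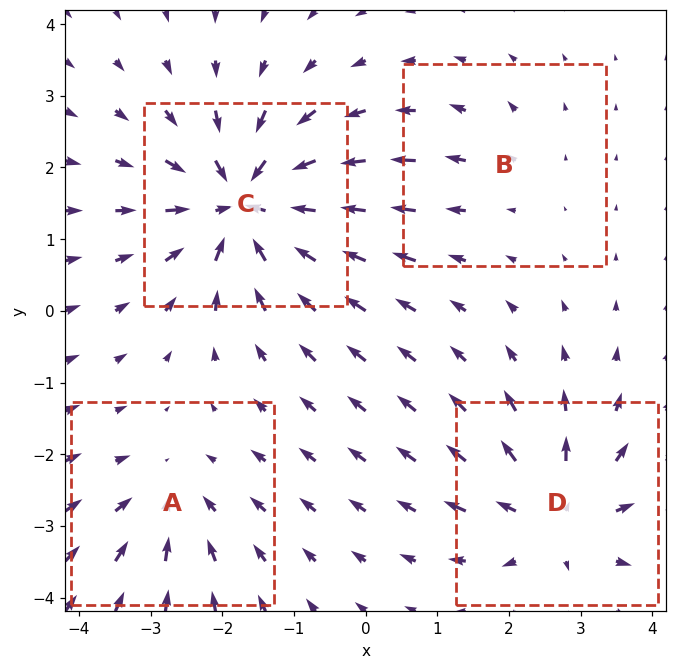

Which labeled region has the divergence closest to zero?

B

Divergence at each region's feature centre — A: about -4, B: about +2, C: about -8, D: about +5. Region B is closest to zero.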